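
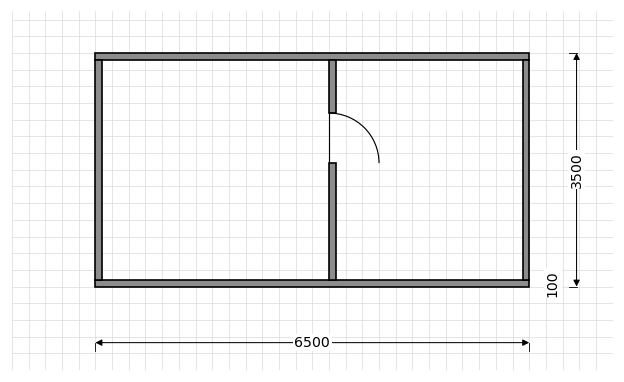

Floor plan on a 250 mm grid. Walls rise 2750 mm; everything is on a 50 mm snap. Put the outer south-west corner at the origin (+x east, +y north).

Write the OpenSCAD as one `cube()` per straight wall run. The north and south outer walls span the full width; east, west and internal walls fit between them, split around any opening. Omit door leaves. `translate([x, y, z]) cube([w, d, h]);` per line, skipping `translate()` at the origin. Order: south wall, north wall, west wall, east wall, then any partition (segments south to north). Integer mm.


cube([6500, 100, 2750]);
translate([0, 3400, 0]) cube([6500, 100, 2750]);
translate([0, 100, 0]) cube([100, 3300, 2750]);
translate([6400, 100, 0]) cube([100, 3300, 2750]);
translate([3500, 100, 0]) cube([100, 1750, 2750]);
translate([3500, 2600, 0]) cube([100, 800, 2750]);


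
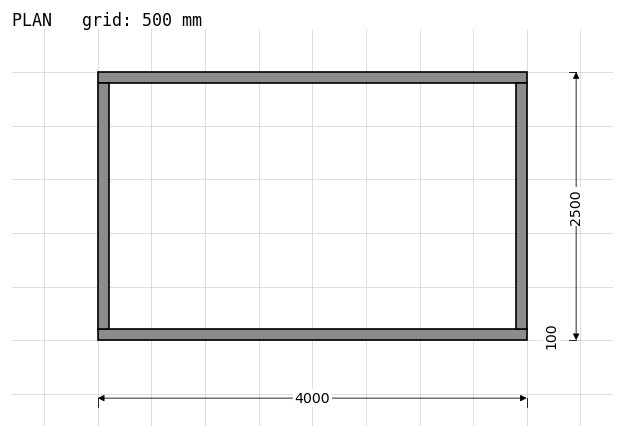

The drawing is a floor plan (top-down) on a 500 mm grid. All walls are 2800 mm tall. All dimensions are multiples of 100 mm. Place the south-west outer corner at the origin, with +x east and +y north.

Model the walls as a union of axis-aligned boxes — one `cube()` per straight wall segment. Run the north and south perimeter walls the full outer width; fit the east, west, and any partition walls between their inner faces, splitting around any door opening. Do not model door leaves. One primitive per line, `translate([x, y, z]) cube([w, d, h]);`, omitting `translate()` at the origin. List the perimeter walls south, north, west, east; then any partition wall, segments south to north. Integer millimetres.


cube([4000, 100, 2800]);
translate([0, 2400, 0]) cube([4000, 100, 2800]);
translate([0, 100, 0]) cube([100, 2300, 2800]);
translate([3900, 100, 0]) cube([100, 2300, 2800]);


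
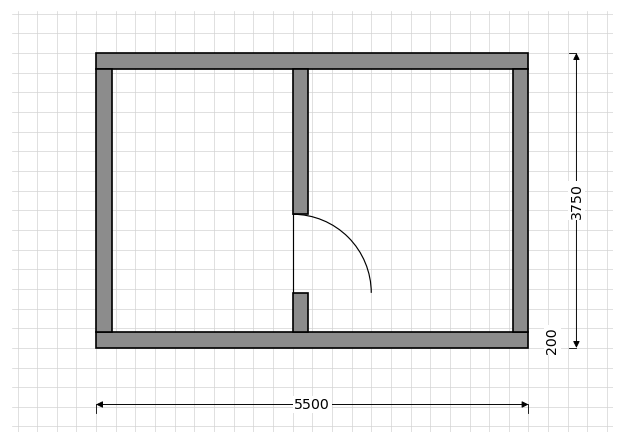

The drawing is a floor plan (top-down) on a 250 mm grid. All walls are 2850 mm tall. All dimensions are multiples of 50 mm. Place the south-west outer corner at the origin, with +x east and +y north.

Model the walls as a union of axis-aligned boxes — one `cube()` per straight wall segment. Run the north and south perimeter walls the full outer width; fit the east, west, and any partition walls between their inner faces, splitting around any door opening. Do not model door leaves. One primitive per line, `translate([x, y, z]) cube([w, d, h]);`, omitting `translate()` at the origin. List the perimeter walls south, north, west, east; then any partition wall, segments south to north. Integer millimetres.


cube([5500, 200, 2850]);
translate([0, 3550, 0]) cube([5500, 200, 2850]);
translate([0, 200, 0]) cube([200, 3350, 2850]);
translate([5300, 200, 0]) cube([200, 3350, 2850]);
translate([2500, 200, 0]) cube([200, 500, 2850]);
translate([2500, 1700, 0]) cube([200, 1850, 2850]);


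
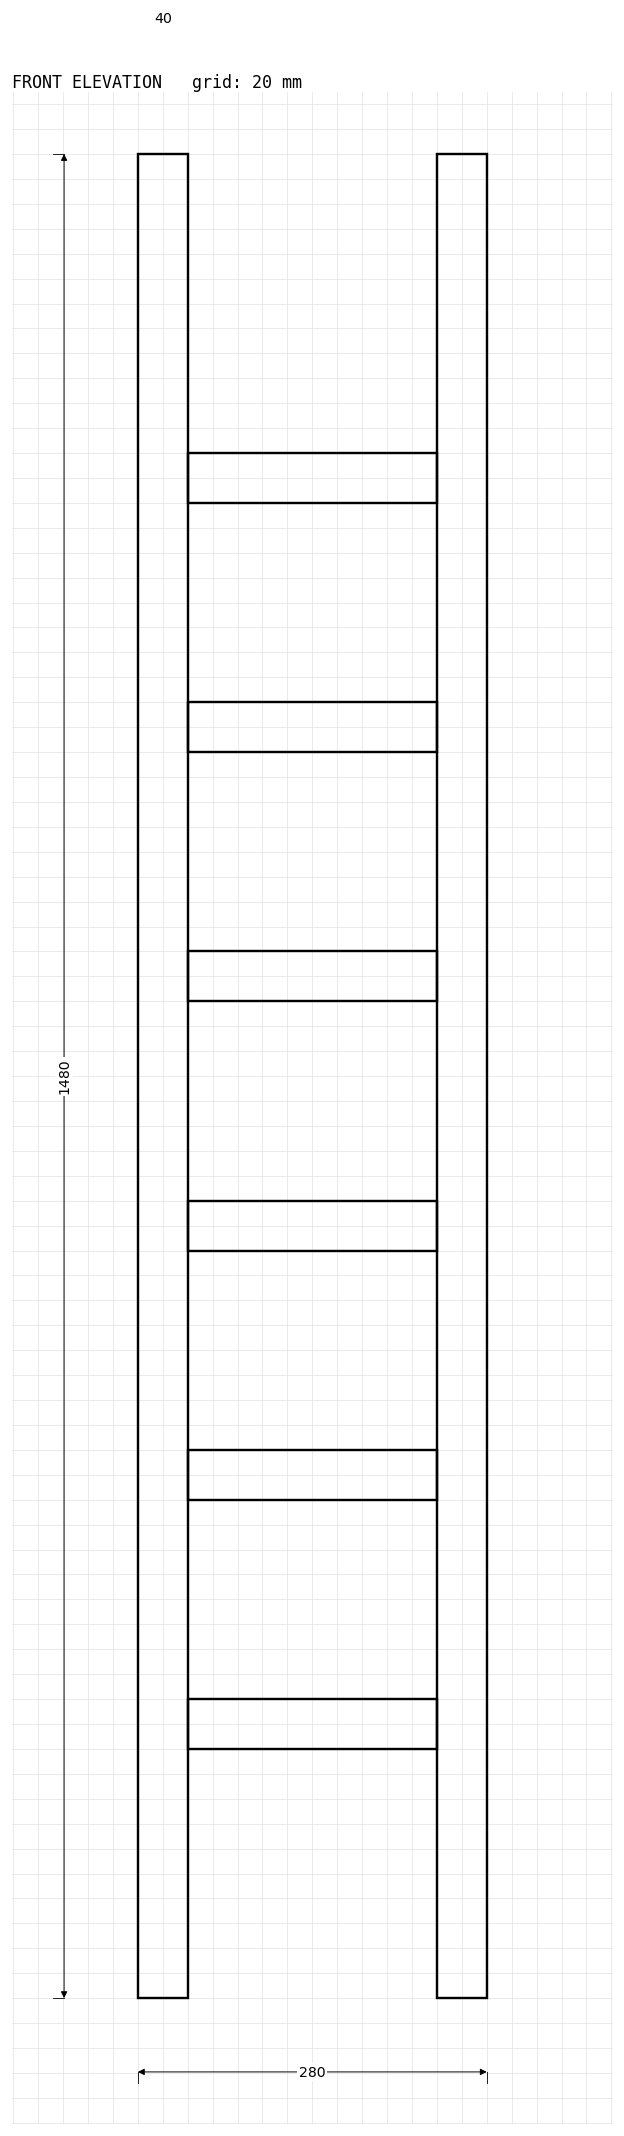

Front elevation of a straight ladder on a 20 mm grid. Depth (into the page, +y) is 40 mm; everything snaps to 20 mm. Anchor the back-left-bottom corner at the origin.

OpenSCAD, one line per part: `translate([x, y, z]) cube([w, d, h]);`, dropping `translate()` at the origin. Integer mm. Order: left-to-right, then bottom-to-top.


cube([40, 40, 1480]);
translate([40, 0, 200]) cube([200, 40, 40]);
translate([40, 0, 400]) cube([200, 40, 40]);
translate([40, 0, 600]) cube([200, 40, 40]);
translate([40, 0, 800]) cube([200, 40, 40]);
translate([40, 0, 1000]) cube([200, 40, 40]);
translate([40, 0, 1200]) cube([200, 40, 40]);
translate([240, 0, 0]) cube([40, 40, 1480]);


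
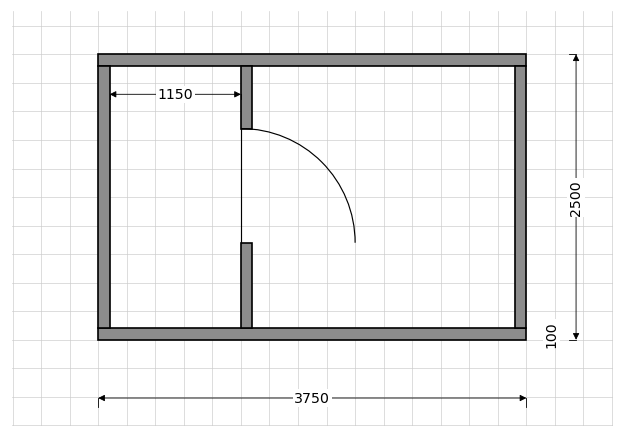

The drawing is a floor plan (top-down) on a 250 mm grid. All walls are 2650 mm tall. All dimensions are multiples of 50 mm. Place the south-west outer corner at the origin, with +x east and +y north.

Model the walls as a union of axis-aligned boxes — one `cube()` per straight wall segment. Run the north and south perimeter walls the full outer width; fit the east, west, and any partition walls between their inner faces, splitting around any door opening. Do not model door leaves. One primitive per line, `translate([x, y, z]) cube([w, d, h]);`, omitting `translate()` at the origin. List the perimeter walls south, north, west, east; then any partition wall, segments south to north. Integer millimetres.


cube([3750, 100, 2650]);
translate([0, 2400, 0]) cube([3750, 100, 2650]);
translate([0, 100, 0]) cube([100, 2300, 2650]);
translate([3650, 100, 0]) cube([100, 2300, 2650]);
translate([1250, 100, 0]) cube([100, 750, 2650]);
translate([1250, 1850, 0]) cube([100, 550, 2650]);


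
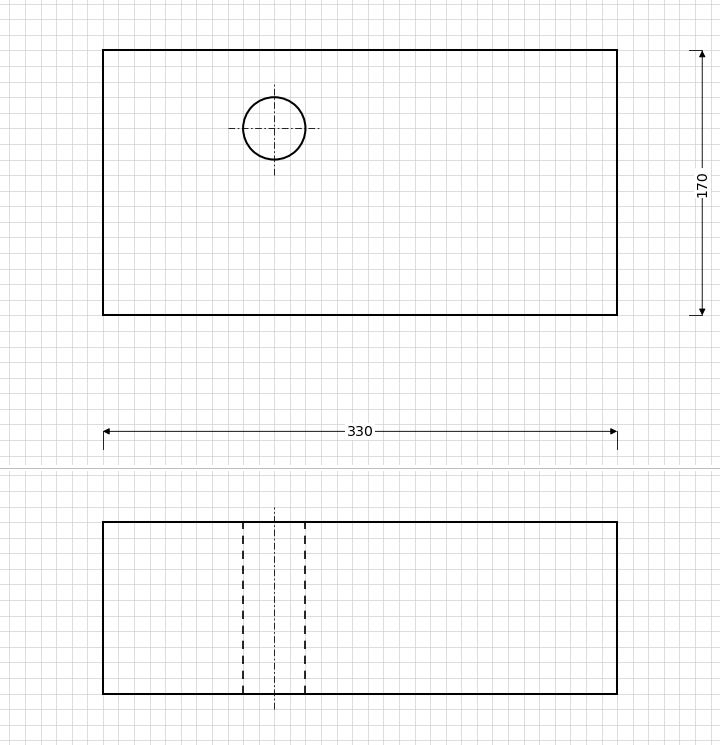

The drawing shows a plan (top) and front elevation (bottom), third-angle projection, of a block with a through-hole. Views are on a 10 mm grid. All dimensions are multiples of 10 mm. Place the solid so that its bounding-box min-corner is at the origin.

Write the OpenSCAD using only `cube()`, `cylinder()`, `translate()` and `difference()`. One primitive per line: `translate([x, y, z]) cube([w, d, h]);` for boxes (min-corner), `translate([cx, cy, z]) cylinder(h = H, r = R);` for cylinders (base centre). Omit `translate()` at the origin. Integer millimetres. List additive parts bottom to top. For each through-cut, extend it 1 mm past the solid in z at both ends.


difference() {
  cube([330, 170, 110]);
  translate([110, 120, -1]) cylinder(h = 112, r = 20);
}


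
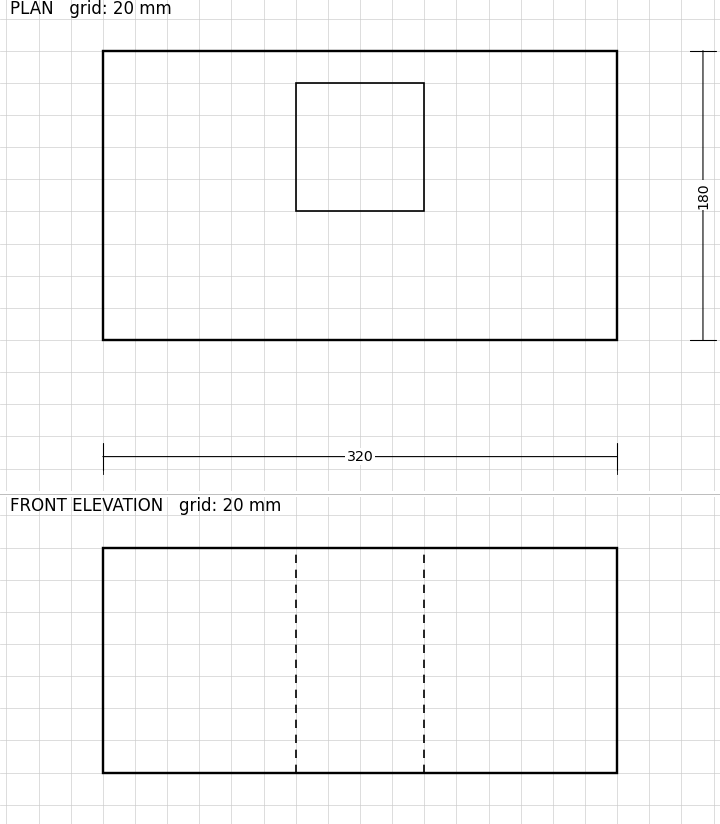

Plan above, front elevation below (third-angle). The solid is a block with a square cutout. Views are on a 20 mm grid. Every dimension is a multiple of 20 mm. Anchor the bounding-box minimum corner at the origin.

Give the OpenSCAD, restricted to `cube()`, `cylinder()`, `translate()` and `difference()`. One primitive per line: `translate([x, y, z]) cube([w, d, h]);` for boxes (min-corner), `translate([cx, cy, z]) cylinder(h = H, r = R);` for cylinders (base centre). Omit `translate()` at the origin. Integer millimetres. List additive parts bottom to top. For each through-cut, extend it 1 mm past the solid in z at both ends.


difference() {
  cube([320, 180, 140]);
  translate([120, 80, -1]) cube([80, 80, 142]);
}


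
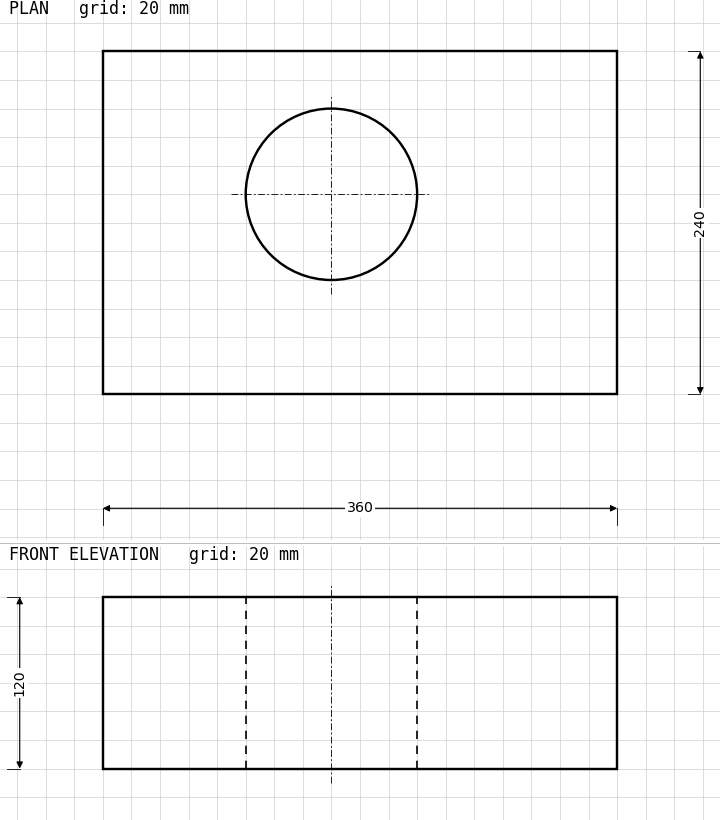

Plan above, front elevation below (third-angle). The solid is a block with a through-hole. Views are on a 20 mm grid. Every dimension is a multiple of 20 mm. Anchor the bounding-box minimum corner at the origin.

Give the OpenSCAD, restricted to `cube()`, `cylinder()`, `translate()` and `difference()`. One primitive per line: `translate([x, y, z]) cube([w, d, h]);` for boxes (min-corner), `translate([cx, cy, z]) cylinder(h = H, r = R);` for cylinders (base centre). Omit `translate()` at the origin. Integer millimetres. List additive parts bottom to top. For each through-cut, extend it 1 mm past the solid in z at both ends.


difference() {
  cube([360, 240, 120]);
  translate([160, 140, -1]) cylinder(h = 122, r = 60);
}


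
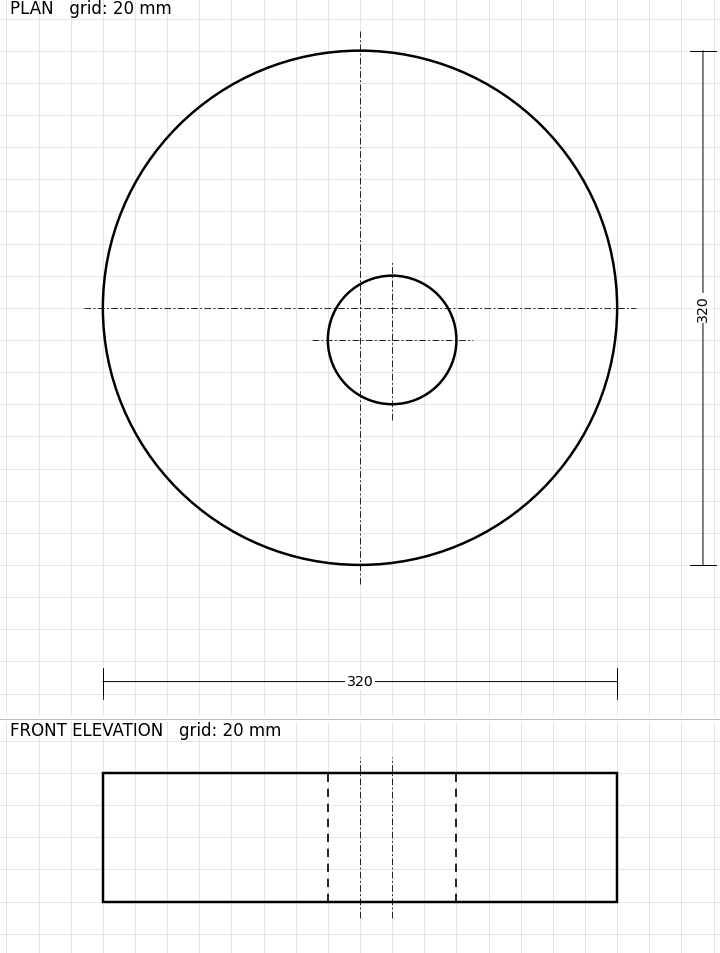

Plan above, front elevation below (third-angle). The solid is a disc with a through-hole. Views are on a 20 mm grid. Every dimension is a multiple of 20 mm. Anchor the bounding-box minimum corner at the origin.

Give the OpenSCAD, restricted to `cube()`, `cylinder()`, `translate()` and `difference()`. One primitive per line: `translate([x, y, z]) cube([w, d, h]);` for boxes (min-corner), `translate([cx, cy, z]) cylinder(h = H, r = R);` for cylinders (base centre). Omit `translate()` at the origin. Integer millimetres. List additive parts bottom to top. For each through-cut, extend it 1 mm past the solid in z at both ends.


difference() {
  translate([160, 160, 0]) cylinder(h = 80, r = 160);
  translate([180, 140, -1]) cylinder(h = 82, r = 40);
}


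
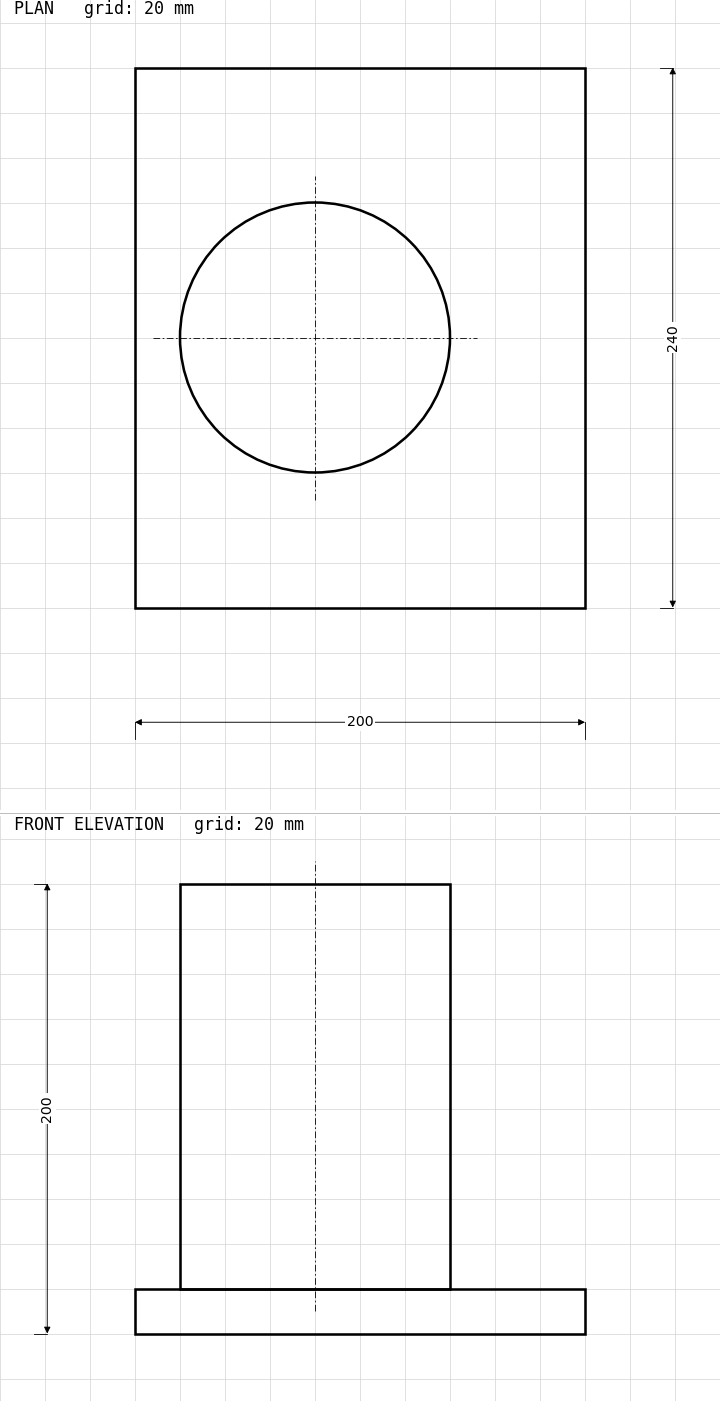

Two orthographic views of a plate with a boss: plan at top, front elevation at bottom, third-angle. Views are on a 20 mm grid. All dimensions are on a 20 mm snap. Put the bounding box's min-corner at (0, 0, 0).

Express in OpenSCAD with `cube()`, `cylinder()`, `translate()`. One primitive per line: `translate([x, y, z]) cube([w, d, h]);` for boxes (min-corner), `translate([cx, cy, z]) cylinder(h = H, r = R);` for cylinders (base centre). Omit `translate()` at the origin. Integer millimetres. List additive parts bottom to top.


cube([200, 240, 20]);
translate([80, 120, 20]) cylinder(h = 180, r = 60);


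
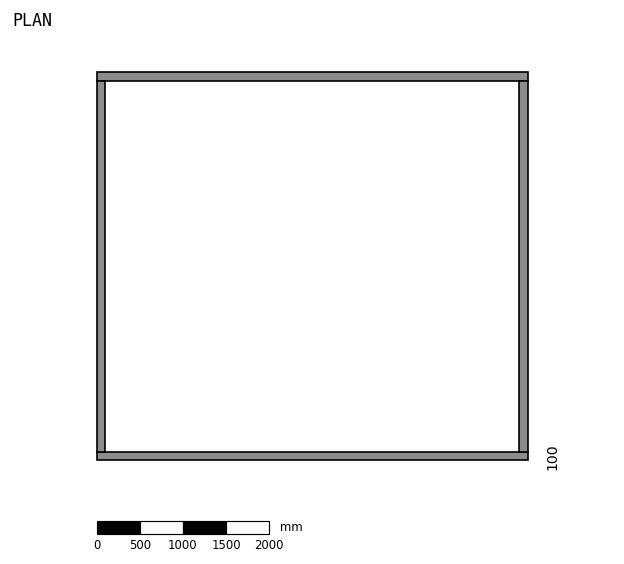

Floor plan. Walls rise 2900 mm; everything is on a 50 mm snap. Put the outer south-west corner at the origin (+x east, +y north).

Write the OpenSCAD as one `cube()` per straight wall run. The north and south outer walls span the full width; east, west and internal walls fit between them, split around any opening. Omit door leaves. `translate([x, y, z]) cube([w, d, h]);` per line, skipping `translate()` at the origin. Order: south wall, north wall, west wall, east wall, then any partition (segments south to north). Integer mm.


cube([5000, 100, 2900]);
translate([0, 4400, 0]) cube([5000, 100, 2900]);
translate([0, 100, 0]) cube([100, 4300, 2900]);
translate([4900, 100, 0]) cube([100, 4300, 2900]);


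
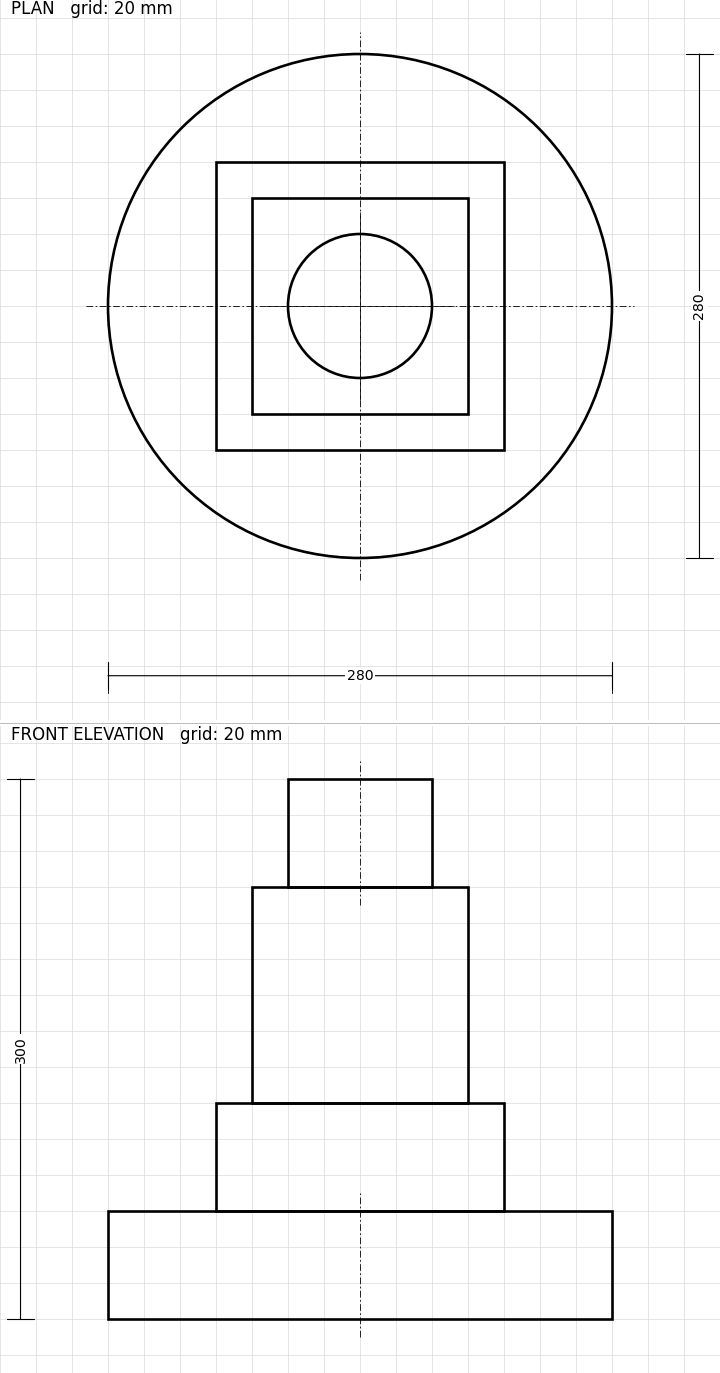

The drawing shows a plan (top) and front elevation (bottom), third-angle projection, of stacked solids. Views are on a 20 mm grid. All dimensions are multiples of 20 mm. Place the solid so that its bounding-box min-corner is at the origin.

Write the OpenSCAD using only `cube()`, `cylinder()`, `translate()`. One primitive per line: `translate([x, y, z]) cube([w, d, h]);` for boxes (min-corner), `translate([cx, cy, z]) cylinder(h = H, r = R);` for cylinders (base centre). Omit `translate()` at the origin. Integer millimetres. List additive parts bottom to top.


translate([140, 140, 0]) cylinder(h = 60, r = 140);
translate([60, 60, 60]) cube([160, 160, 60]);
translate([80, 80, 120]) cube([120, 120, 120]);
translate([140, 140, 240]) cylinder(h = 60, r = 40);


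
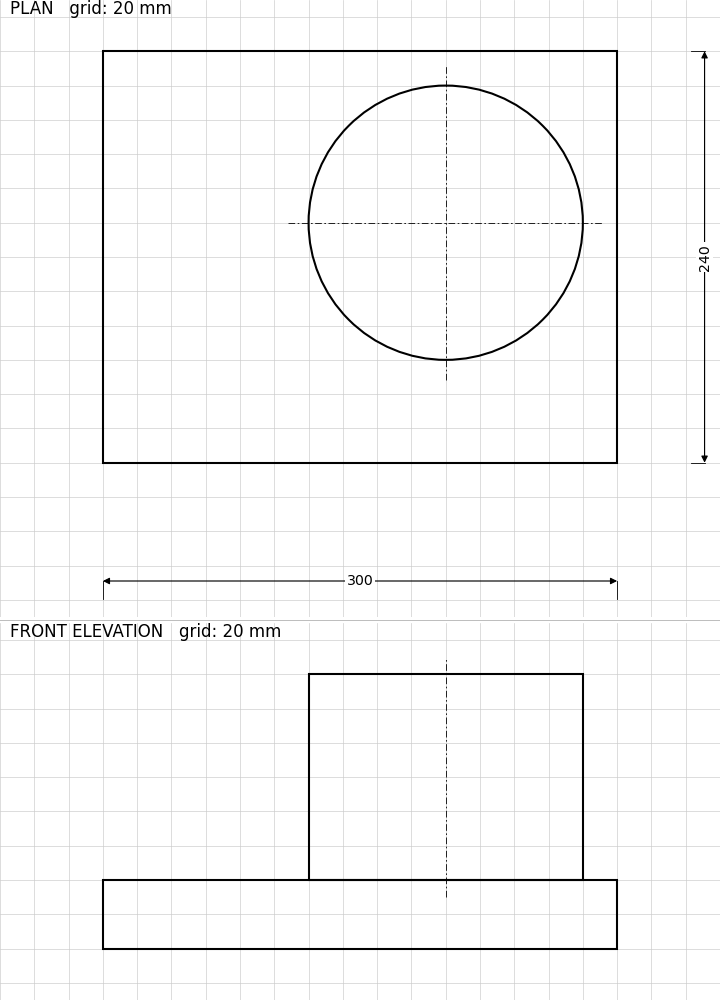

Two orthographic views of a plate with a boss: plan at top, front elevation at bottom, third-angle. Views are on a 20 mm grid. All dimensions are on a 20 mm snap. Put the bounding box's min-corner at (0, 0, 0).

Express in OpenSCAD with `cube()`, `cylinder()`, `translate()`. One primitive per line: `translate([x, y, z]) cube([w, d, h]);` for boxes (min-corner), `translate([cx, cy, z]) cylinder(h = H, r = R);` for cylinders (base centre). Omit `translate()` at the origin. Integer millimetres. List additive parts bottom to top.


cube([300, 240, 40]);
translate([200, 140, 40]) cylinder(h = 120, r = 80);


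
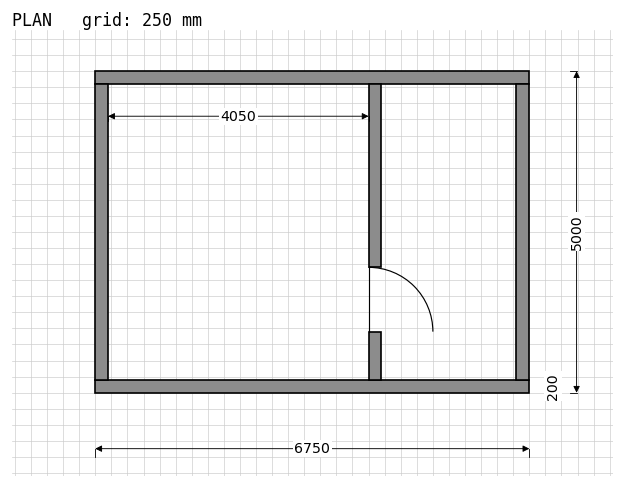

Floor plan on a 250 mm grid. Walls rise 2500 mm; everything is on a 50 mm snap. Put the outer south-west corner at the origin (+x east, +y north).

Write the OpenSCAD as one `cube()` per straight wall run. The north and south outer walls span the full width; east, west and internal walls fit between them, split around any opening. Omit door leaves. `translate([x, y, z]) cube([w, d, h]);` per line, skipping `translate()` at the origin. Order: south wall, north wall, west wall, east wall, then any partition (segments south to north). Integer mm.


cube([6750, 200, 2500]);
translate([0, 4800, 0]) cube([6750, 200, 2500]);
translate([0, 200, 0]) cube([200, 4600, 2500]);
translate([6550, 200, 0]) cube([200, 4600, 2500]);
translate([4250, 200, 0]) cube([200, 750, 2500]);
translate([4250, 1950, 0]) cube([200, 2850, 2500]);


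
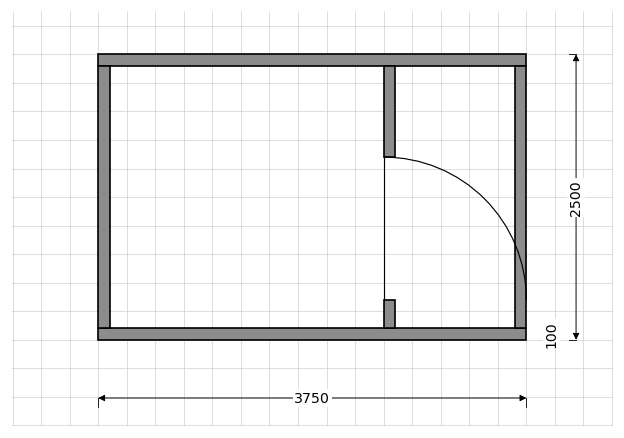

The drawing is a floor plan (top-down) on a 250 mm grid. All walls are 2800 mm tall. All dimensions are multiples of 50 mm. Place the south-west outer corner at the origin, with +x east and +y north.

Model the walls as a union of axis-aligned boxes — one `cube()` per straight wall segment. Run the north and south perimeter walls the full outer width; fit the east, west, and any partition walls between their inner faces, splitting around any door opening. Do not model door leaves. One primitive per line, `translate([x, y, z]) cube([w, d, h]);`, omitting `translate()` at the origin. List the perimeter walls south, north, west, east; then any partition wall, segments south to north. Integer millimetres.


cube([3750, 100, 2800]);
translate([0, 2400, 0]) cube([3750, 100, 2800]);
translate([0, 100, 0]) cube([100, 2300, 2800]);
translate([3650, 100, 0]) cube([100, 2300, 2800]);
translate([2500, 100, 0]) cube([100, 250, 2800]);
translate([2500, 1600, 0]) cube([100, 800, 2800]);


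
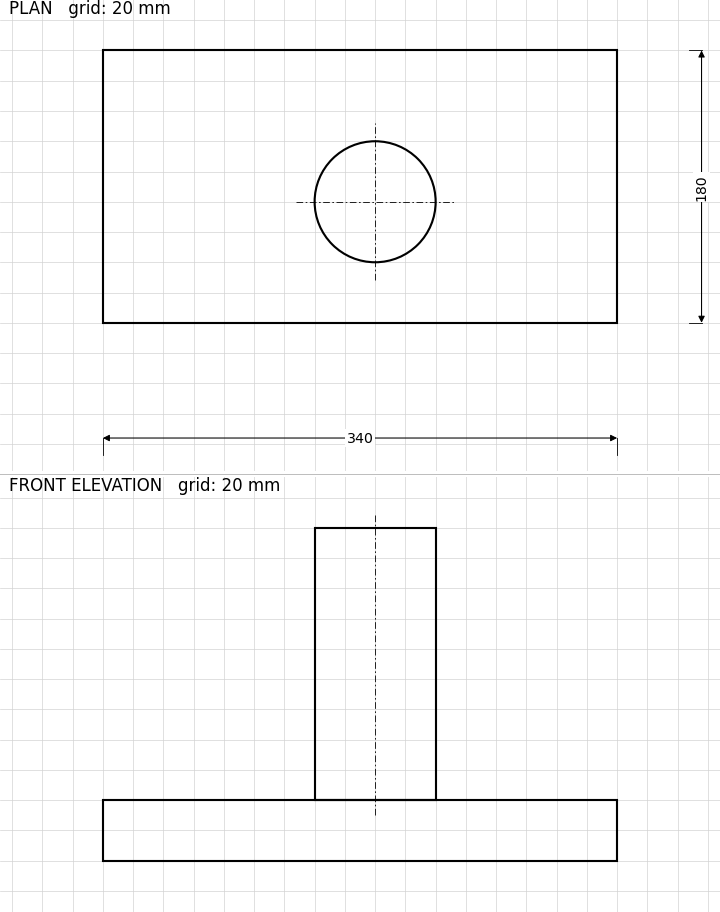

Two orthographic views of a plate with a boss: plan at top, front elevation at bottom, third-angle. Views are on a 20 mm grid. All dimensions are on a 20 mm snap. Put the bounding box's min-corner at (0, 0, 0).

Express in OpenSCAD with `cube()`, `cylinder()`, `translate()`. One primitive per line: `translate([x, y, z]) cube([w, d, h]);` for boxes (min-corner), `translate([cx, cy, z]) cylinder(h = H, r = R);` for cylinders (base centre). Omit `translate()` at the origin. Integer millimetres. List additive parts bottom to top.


cube([340, 180, 40]);
translate([180, 80, 40]) cylinder(h = 180, r = 40);


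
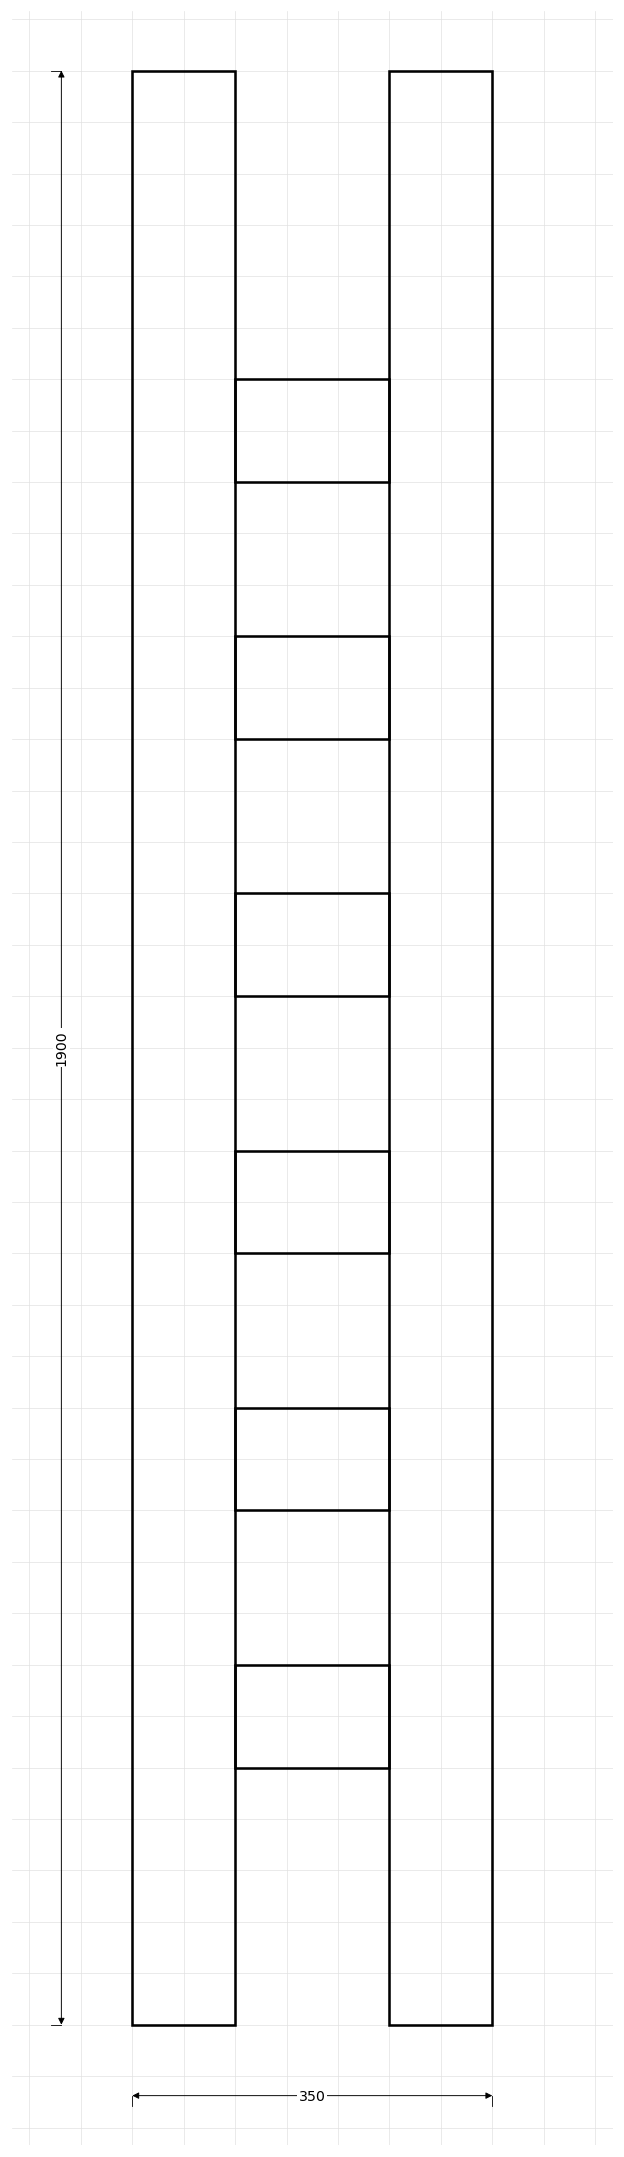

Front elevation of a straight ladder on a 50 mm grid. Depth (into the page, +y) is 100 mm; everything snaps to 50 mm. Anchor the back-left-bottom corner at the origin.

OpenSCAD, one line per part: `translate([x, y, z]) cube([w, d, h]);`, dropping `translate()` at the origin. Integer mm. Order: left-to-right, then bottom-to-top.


cube([100, 100, 1900]);
translate([100, 0, 250]) cube([150, 100, 100]);
translate([100, 0, 500]) cube([150, 100, 100]);
translate([100, 0, 750]) cube([150, 100, 100]);
translate([100, 0, 1000]) cube([150, 100, 100]);
translate([100, 0, 1250]) cube([150, 100, 100]);
translate([100, 0, 1500]) cube([150, 100, 100]);
translate([250, 0, 0]) cube([100, 100, 1900]);


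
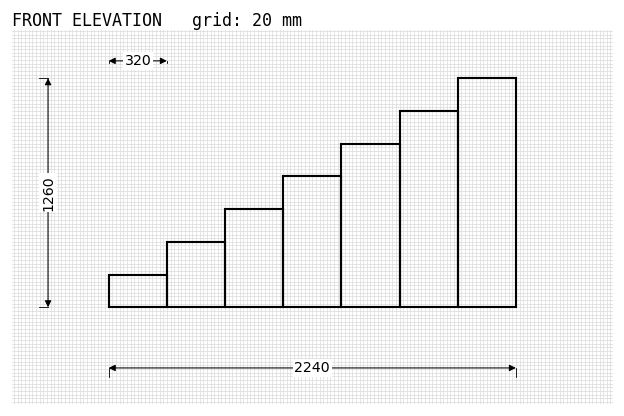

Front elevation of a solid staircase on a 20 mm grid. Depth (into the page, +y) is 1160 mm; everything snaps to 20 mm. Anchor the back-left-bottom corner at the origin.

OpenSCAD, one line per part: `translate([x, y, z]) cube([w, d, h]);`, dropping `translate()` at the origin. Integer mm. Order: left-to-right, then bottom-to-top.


cube([320, 1160, 180]);
translate([320, 0, 0]) cube([320, 1160, 360]);
translate([640, 0, 0]) cube([320, 1160, 540]);
translate([960, 0, 0]) cube([320, 1160, 720]);
translate([1280, 0, 0]) cube([320, 1160, 900]);
translate([1600, 0, 0]) cube([320, 1160, 1080]);
translate([1920, 0, 0]) cube([320, 1160, 1260]);


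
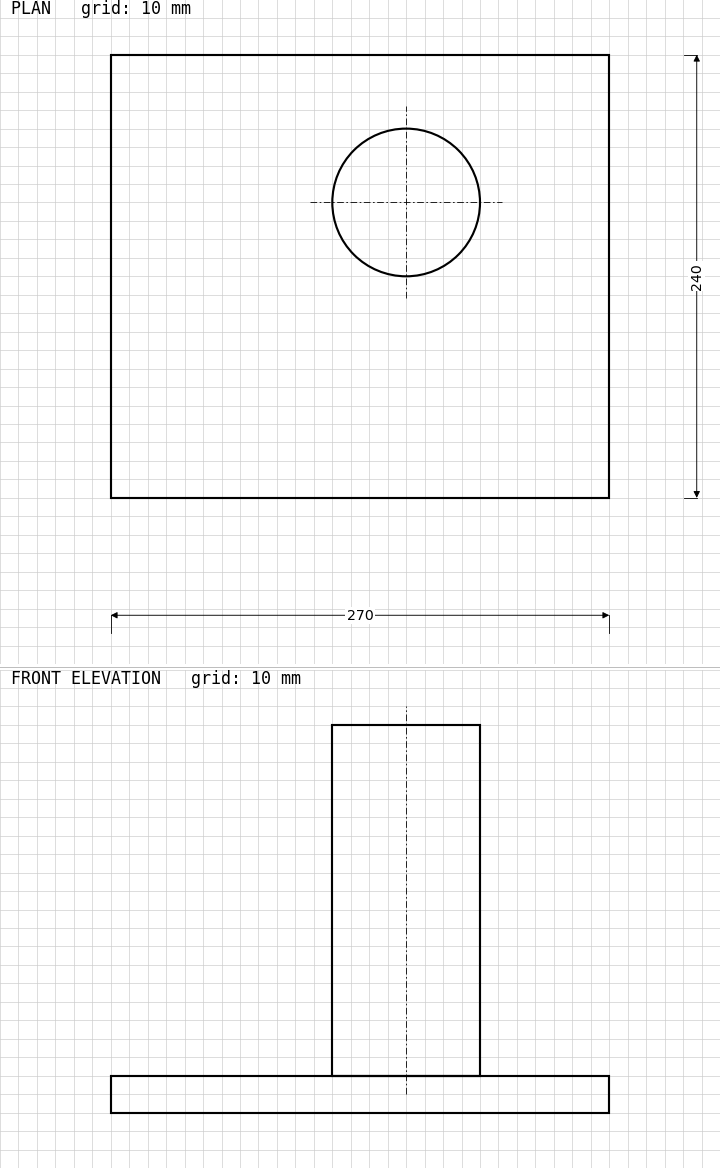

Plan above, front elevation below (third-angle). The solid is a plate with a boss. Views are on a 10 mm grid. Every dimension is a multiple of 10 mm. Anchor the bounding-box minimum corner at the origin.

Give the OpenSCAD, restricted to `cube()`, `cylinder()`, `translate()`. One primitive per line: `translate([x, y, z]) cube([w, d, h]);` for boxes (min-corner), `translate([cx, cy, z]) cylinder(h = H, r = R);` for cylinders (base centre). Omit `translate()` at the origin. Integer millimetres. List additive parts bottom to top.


cube([270, 240, 20]);
translate([160, 160, 20]) cylinder(h = 190, r = 40);


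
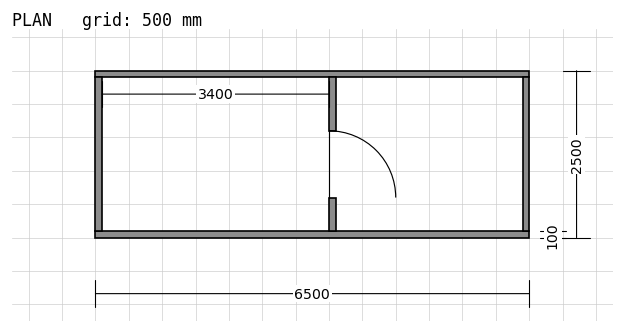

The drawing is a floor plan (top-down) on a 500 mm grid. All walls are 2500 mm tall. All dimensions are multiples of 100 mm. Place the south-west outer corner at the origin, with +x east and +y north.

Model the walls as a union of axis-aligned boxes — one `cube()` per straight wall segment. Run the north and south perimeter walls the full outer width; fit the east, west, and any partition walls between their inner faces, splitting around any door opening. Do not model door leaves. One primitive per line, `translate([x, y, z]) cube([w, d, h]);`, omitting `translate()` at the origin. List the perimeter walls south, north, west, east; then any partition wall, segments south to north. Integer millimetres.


cube([6500, 100, 2500]);
translate([0, 2400, 0]) cube([6500, 100, 2500]);
translate([0, 100, 0]) cube([100, 2300, 2500]);
translate([6400, 100, 0]) cube([100, 2300, 2500]);
translate([3500, 100, 0]) cube([100, 500, 2500]);
translate([3500, 1600, 0]) cube([100, 800, 2500]);


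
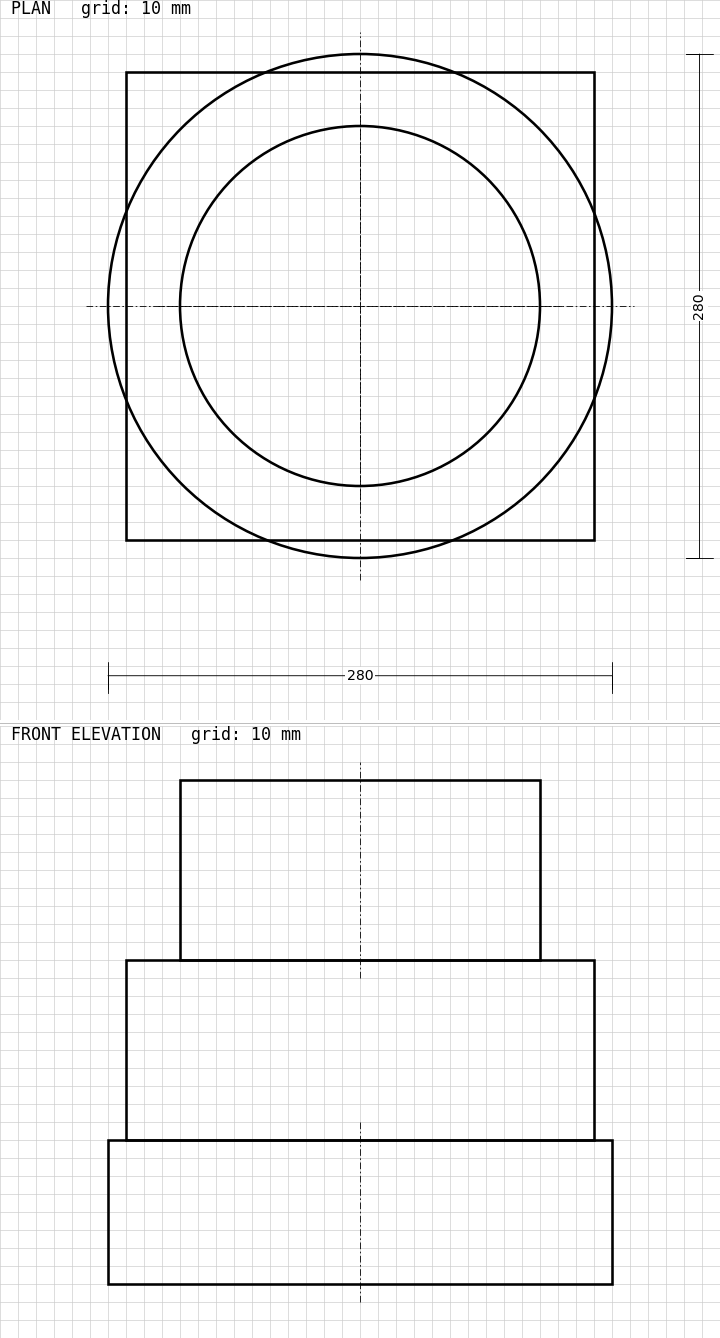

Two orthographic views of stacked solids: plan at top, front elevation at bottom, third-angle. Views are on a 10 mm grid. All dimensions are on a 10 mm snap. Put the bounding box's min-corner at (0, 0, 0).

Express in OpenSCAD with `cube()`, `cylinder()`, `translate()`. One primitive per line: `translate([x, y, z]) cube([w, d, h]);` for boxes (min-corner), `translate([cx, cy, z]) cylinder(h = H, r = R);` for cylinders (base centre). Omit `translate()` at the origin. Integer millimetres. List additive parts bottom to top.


translate([140, 140, 0]) cylinder(h = 80, r = 140);
translate([10, 10, 80]) cube([260, 260, 100]);
translate([140, 140, 180]) cylinder(h = 100, r = 100);


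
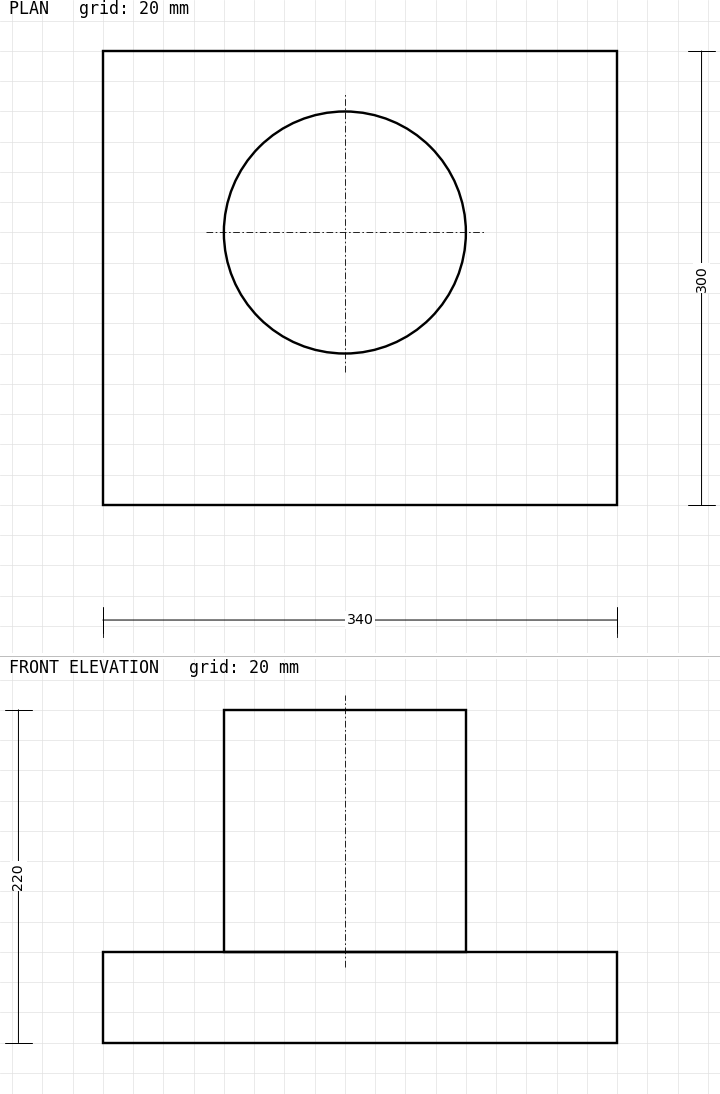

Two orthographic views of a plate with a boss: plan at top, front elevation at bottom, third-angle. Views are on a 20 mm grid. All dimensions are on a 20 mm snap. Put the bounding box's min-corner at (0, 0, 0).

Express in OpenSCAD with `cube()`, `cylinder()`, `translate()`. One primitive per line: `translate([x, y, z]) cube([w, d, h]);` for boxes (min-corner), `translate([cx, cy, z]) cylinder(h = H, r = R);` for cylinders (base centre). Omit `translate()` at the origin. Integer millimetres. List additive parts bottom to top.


cube([340, 300, 60]);
translate([160, 180, 60]) cylinder(h = 160, r = 80);


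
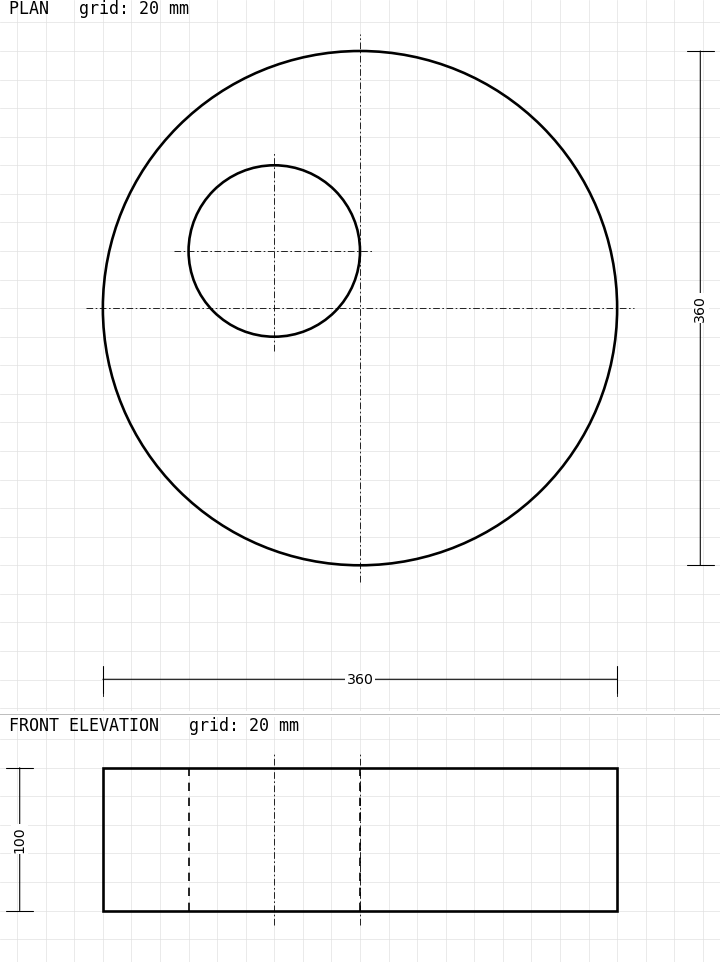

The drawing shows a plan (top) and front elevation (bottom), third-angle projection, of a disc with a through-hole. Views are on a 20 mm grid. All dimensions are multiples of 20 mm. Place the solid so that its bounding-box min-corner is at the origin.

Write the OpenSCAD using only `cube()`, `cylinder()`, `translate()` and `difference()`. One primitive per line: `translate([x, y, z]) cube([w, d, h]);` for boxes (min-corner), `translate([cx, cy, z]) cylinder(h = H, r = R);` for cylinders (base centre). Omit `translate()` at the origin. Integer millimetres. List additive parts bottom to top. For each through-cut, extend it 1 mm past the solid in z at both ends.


difference() {
  translate([180, 180, 0]) cylinder(h = 100, r = 180);
  translate([120, 220, -1]) cylinder(h = 102, r = 60);
}


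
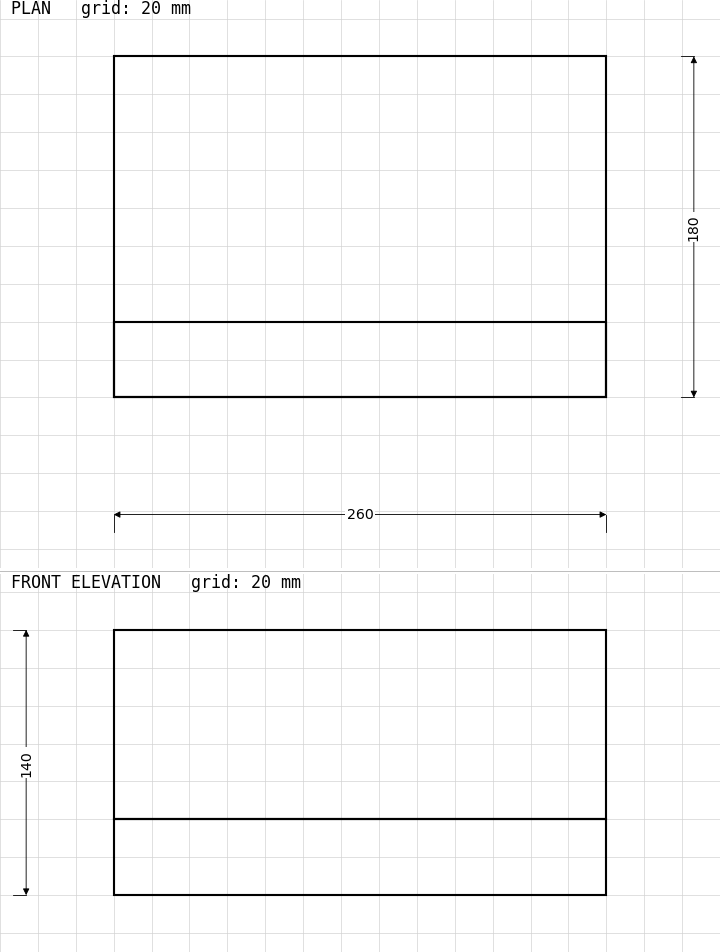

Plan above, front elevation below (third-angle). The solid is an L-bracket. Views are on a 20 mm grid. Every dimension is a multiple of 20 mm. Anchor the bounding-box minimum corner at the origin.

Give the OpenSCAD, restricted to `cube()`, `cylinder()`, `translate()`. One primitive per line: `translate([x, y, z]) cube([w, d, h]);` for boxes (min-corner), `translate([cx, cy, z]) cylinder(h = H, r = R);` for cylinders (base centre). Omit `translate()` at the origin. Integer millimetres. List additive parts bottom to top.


cube([260, 180, 40]);
translate([0, 0, 40]) cube([260, 40, 100]);


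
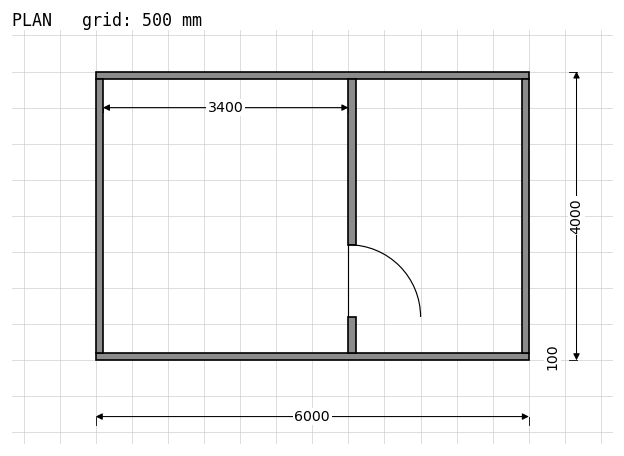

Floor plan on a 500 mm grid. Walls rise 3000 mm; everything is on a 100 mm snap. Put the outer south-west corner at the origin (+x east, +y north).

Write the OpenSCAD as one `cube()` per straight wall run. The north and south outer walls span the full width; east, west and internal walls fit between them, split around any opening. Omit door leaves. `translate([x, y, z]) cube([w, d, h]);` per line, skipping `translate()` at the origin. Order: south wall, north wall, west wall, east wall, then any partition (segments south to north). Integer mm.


cube([6000, 100, 3000]);
translate([0, 3900, 0]) cube([6000, 100, 3000]);
translate([0, 100, 0]) cube([100, 3800, 3000]);
translate([5900, 100, 0]) cube([100, 3800, 3000]);
translate([3500, 100, 0]) cube([100, 500, 3000]);
translate([3500, 1600, 0]) cube([100, 2300, 3000]);


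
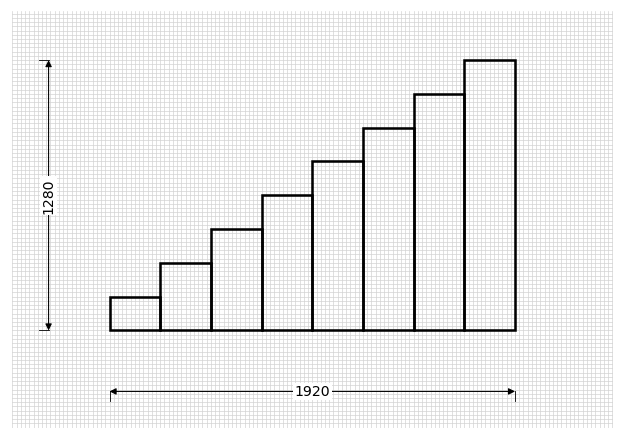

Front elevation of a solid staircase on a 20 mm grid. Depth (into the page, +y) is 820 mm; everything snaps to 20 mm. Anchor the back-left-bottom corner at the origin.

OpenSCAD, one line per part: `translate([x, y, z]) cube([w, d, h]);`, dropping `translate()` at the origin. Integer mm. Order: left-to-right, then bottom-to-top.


cube([240, 820, 160]);
translate([240, 0, 0]) cube([240, 820, 320]);
translate([480, 0, 0]) cube([240, 820, 480]);
translate([720, 0, 0]) cube([240, 820, 640]);
translate([960, 0, 0]) cube([240, 820, 800]);
translate([1200, 0, 0]) cube([240, 820, 960]);
translate([1440, 0, 0]) cube([240, 820, 1120]);
translate([1680, 0, 0]) cube([240, 820, 1280]);


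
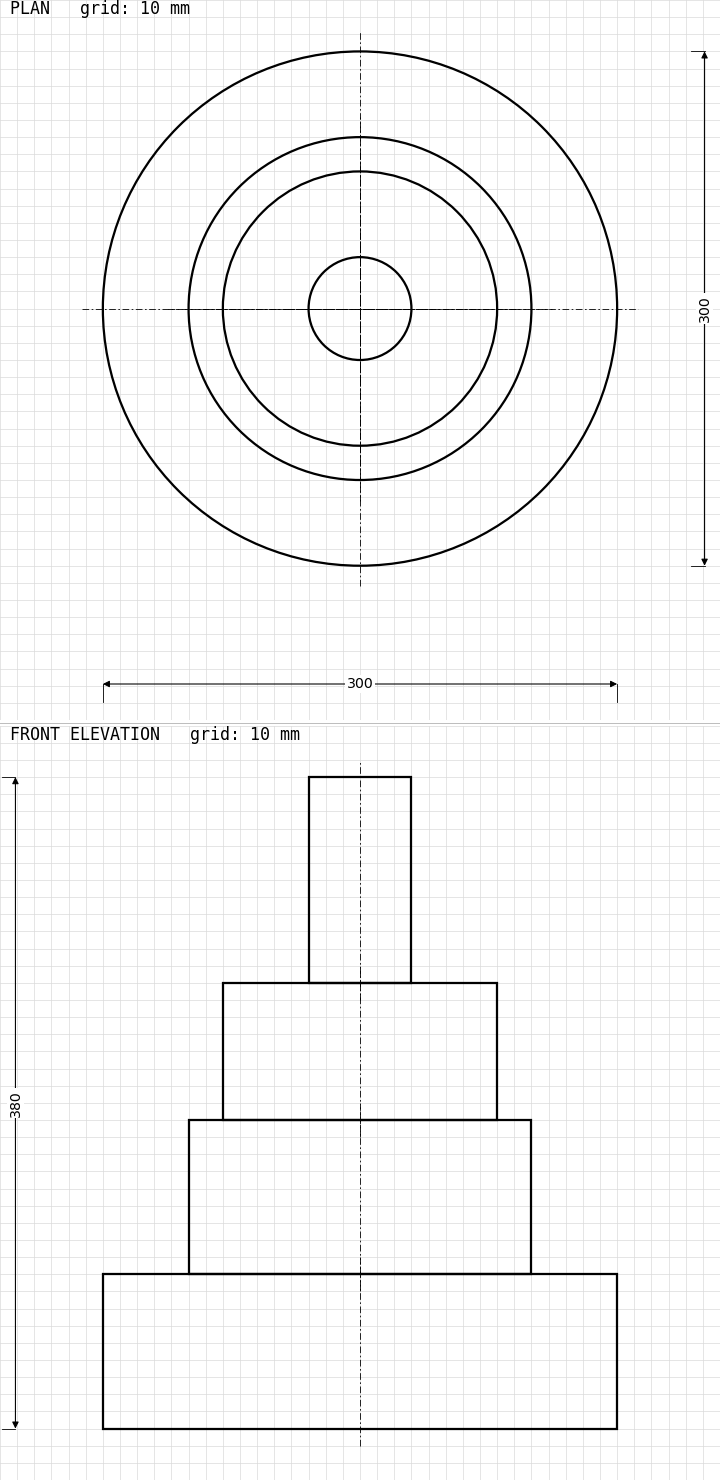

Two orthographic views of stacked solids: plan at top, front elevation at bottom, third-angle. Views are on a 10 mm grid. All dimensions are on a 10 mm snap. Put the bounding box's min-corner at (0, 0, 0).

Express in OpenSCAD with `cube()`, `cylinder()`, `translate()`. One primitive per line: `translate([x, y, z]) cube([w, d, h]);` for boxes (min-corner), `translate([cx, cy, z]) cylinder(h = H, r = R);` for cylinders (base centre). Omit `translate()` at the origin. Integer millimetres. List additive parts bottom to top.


translate([150, 150, 0]) cylinder(h = 90, r = 150);
translate([150, 150, 90]) cylinder(h = 90, r = 100);
translate([150, 150, 180]) cylinder(h = 80, r = 80);
translate([150, 150, 260]) cylinder(h = 120, r = 30);


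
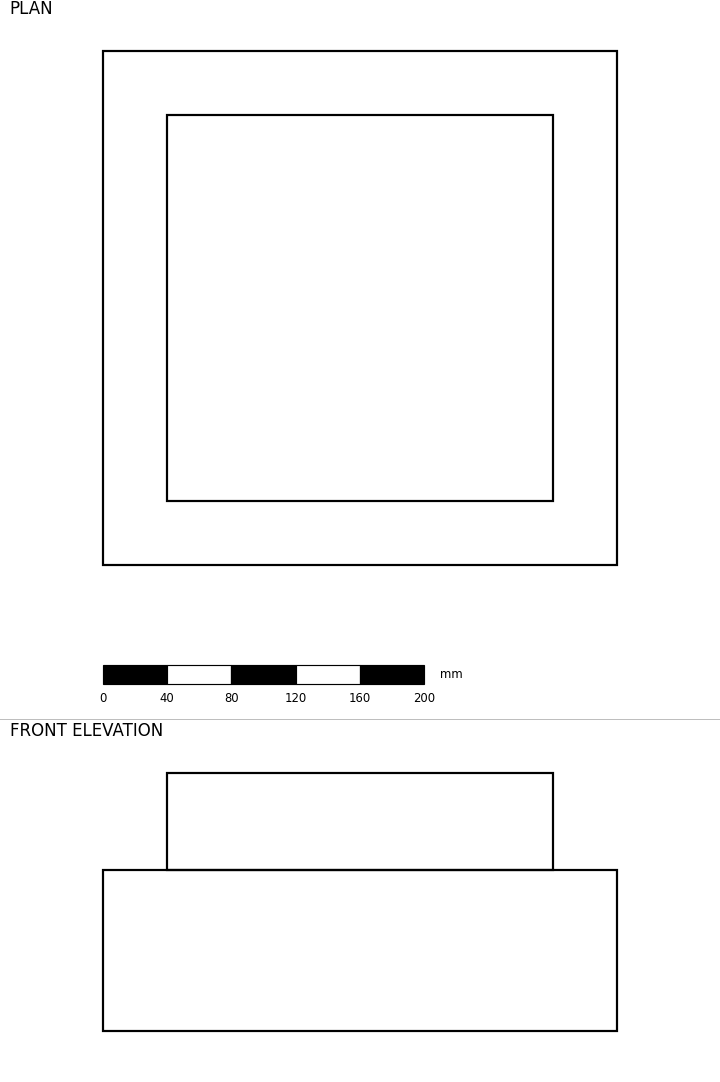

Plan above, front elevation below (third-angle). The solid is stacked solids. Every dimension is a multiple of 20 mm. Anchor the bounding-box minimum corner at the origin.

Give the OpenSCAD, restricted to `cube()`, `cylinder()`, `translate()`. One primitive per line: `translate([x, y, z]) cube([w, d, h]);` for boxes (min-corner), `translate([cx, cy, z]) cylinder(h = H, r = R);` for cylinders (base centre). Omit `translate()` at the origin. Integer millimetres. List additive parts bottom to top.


cube([320, 320, 100]);
translate([40, 40, 100]) cube([240, 240, 60]);


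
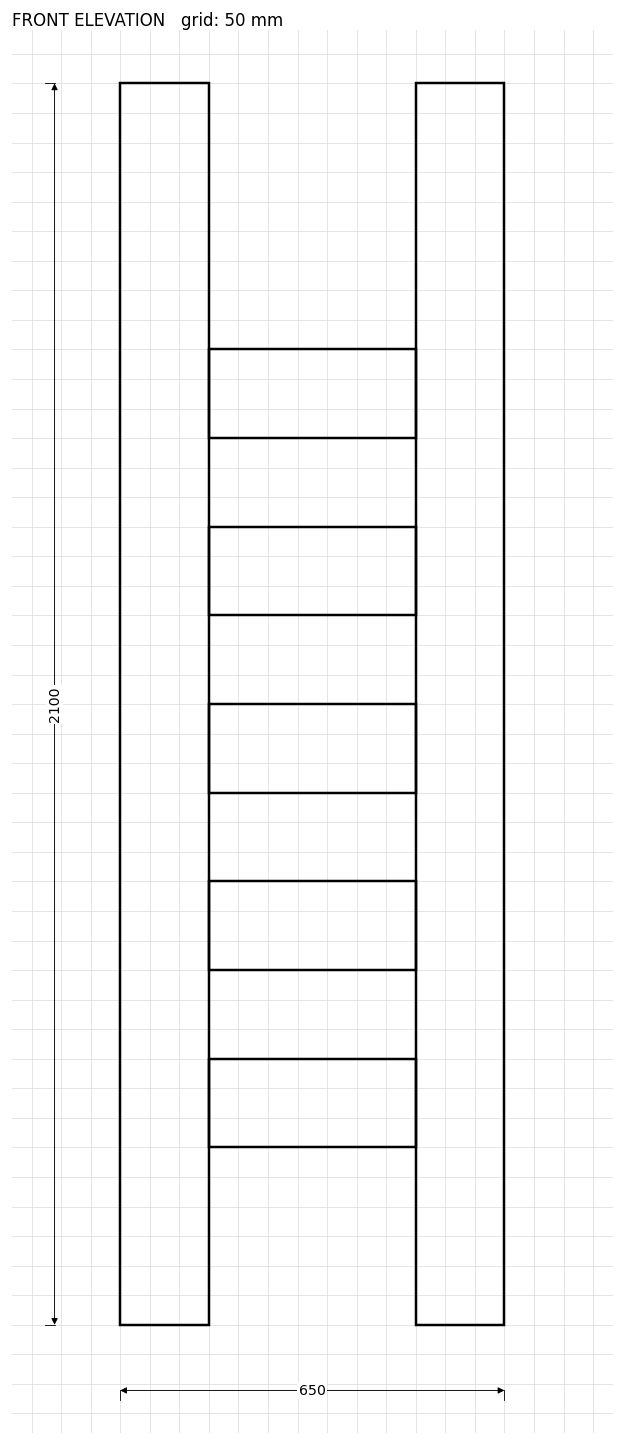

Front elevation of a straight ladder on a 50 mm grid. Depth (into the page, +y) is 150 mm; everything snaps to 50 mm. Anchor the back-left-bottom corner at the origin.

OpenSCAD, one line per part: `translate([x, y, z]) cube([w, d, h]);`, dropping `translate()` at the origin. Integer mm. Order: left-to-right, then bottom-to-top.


cube([150, 150, 2100]);
translate([150, 0, 300]) cube([350, 150, 150]);
translate([150, 0, 600]) cube([350, 150, 150]);
translate([150, 0, 900]) cube([350, 150, 150]);
translate([150, 0, 1200]) cube([350, 150, 150]);
translate([150, 0, 1500]) cube([350, 150, 150]);
translate([500, 0, 0]) cube([150, 150, 2100]);


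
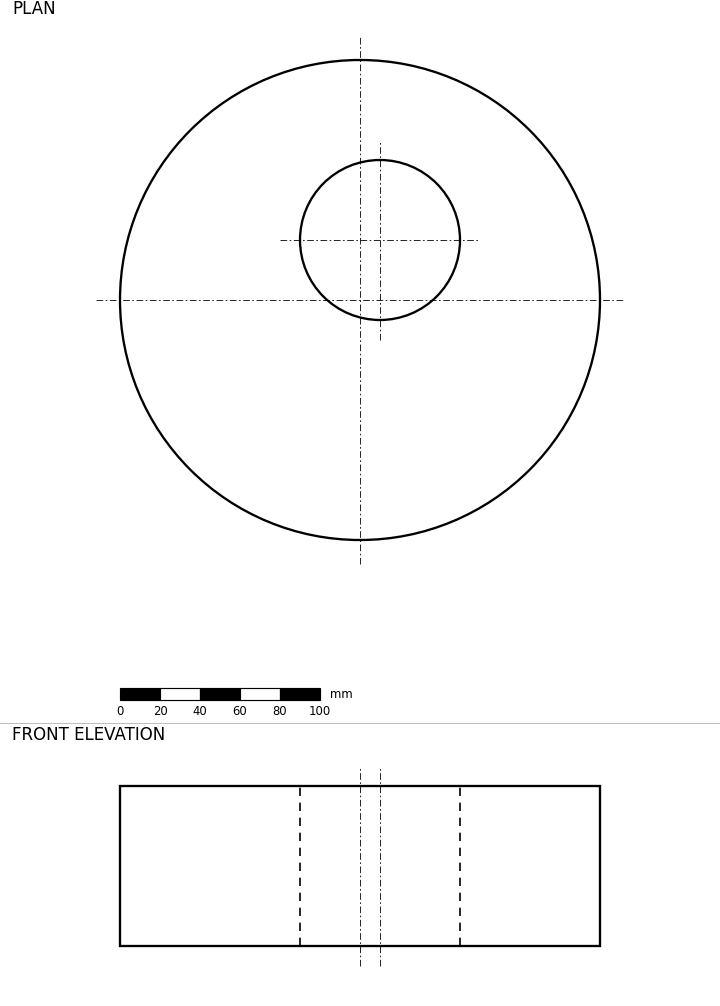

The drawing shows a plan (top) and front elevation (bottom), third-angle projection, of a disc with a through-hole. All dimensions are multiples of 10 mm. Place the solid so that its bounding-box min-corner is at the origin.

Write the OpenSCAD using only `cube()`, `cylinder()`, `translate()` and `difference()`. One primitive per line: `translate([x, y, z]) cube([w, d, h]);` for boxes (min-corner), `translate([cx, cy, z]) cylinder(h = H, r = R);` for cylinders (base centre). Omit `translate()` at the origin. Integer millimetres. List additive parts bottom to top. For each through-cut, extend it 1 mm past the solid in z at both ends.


difference() {
  translate([120, 120, 0]) cylinder(h = 80, r = 120);
  translate([130, 150, -1]) cylinder(h = 82, r = 40);
}


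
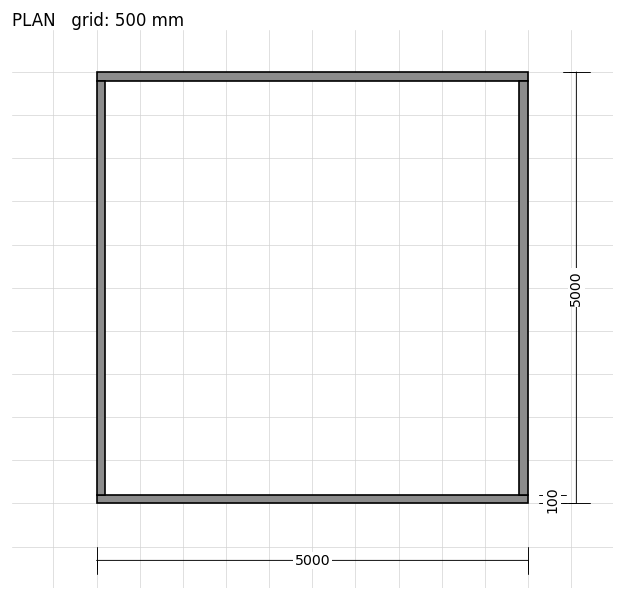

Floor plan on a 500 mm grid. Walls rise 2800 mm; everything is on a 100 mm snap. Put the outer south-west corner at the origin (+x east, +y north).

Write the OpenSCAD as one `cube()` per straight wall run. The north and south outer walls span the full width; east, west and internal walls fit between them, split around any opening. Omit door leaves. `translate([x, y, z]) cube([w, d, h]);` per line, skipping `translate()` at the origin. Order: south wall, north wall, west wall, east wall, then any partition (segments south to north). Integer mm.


cube([5000, 100, 2800]);
translate([0, 4900, 0]) cube([5000, 100, 2800]);
translate([0, 100, 0]) cube([100, 4800, 2800]);
translate([4900, 100, 0]) cube([100, 4800, 2800]);


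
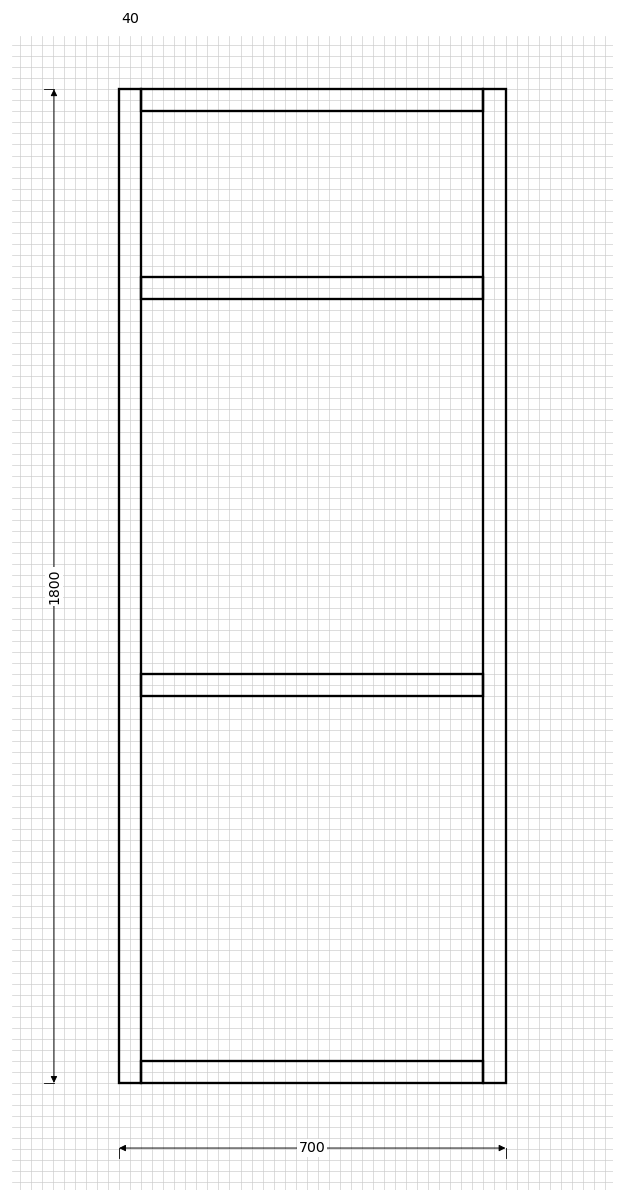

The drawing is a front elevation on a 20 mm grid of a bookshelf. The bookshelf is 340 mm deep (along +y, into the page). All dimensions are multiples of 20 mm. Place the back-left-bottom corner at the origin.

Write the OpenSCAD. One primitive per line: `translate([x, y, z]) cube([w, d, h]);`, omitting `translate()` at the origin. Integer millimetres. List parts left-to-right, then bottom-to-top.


cube([40, 340, 1800]);
translate([40, 0, 0]) cube([620, 340, 40]);
translate([40, 0, 700]) cube([620, 340, 40]);
translate([40, 0, 1420]) cube([620, 340, 40]);
translate([40, 0, 1760]) cube([620, 340, 40]);
translate([660, 0, 0]) cube([40, 340, 1800]);


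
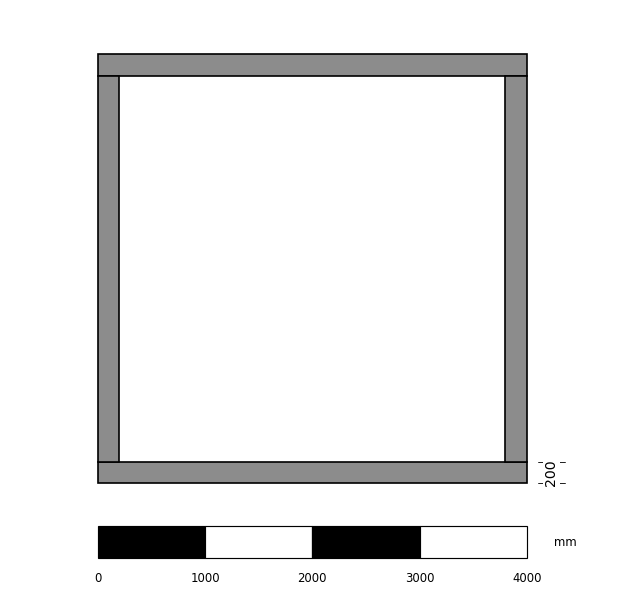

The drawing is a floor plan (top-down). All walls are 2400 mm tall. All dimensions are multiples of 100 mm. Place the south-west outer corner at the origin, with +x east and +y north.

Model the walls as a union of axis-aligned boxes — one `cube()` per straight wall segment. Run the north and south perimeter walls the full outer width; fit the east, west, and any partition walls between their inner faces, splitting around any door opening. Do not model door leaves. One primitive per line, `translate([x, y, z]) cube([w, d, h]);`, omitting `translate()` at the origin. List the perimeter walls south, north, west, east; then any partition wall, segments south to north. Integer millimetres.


cube([4000, 200, 2400]);
translate([0, 3800, 0]) cube([4000, 200, 2400]);
translate([0, 200, 0]) cube([200, 3600, 2400]);
translate([3800, 200, 0]) cube([200, 3600, 2400]);


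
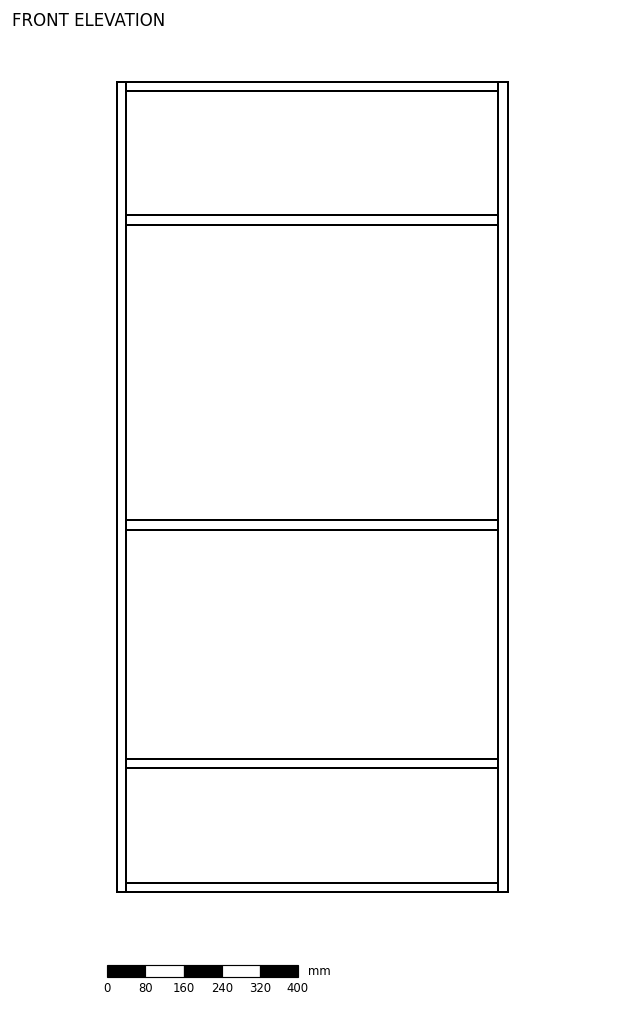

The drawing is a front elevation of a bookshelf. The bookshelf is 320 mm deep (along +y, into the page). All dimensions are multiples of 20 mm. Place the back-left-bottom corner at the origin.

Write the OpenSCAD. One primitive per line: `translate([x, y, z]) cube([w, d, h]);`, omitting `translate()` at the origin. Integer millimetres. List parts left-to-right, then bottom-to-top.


cube([20, 320, 1700]);
translate([20, 0, 0]) cube([780, 320, 20]);
translate([20, 0, 260]) cube([780, 320, 20]);
translate([20, 0, 760]) cube([780, 320, 20]);
translate([20, 0, 1400]) cube([780, 320, 20]);
translate([20, 0, 1680]) cube([780, 320, 20]);
translate([800, 0, 0]) cube([20, 320, 1700]);


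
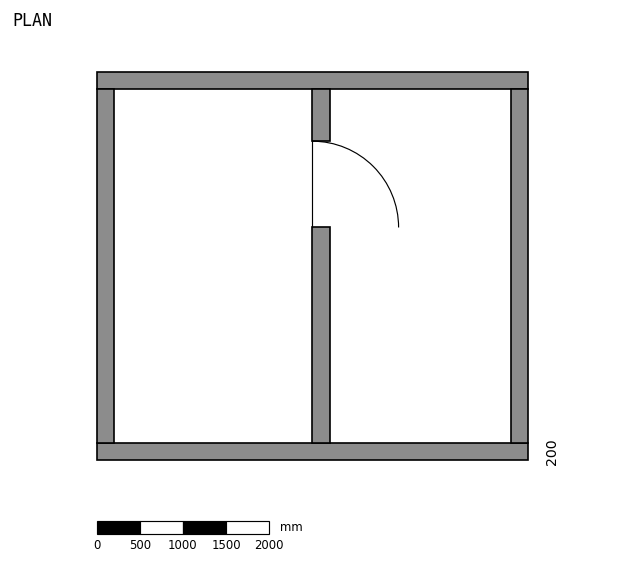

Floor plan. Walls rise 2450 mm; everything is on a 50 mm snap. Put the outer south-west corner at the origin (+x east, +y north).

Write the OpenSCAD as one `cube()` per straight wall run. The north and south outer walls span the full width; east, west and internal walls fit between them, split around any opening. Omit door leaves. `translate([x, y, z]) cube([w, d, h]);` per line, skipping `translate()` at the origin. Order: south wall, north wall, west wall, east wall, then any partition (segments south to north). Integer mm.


cube([5000, 200, 2450]);
translate([0, 4300, 0]) cube([5000, 200, 2450]);
translate([0, 200, 0]) cube([200, 4100, 2450]);
translate([4800, 200, 0]) cube([200, 4100, 2450]);
translate([2500, 200, 0]) cube([200, 2500, 2450]);
translate([2500, 3700, 0]) cube([200, 600, 2450]);
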